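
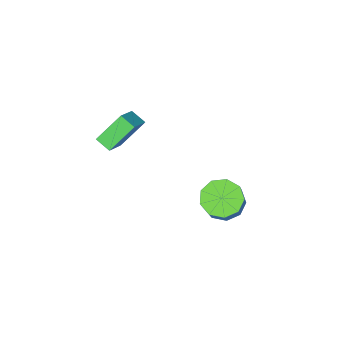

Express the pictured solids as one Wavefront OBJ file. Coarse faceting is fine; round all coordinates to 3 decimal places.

v -2.9 -3.839 -2.123
v -4.08 -3.299 -0.777
v -2.95 -3.012 -2.499
v -4.129 -2.472 -1.152
v -1.631 -3.348 -1.208
v -2.81 -2.808 0.139
v -1.68 -2.521 -1.583
v -2.86 -1.981 -0.237
v -4.345 2.389 -4.325
v -3.795 3.046 -4.949
v -2.744 3.788 -3.239
v -3.295 3.131 -2.615
v -4.4 3.372 -4.718
v -3.349 4.114 -3.008
v -4.98 3.238 -4.304
v -3.929 3.98 -2.594
v -5.263 2.707 -3.899
v -4.212 3.449 -2.189
v -5.116 2.027 -3.694
v -4.066 2.769 -1.984
v -4.609 1.516 -3.784
v -3.559 2.259 -2.074
v -3.979 1.414 -4.127
v -2.928 2.156 -2.417
v -3.52 1.768 -4.563
v -2.469 2.51 -2.853
v -3.447 2.412 -4.887
v -2.396 3.155 -3.177
f 2 4 1
f 5 2 1
f 1 4 3
f 3 5 1
f 2 8 4
f 6 2 5
f 6 8 2
f 4 8 3
f 7 5 3
f 3 8 7
f 7 6 5
f 8 6 7
f 10 9 13
f 10 13 11
f 11 13 14
f 11 14 12
f 13 9 15
f 13 15 14
f 14 15 16
f 14 16 12
f 15 9 17
f 15 17 16
f 16 17 18
f 16 18 12
f 17 9 19
f 17 19 18
f 18 19 20
f 18 20 12
f 19 9 21
f 19 21 20
f 20 21 22
f 20 22 12
f 21 9 23
f 21 23 22
f 22 23 24
f 22 24 12
f 23 9 25
f 23 25 24
f 24 25 26
f 24 26 12
f 25 9 27
f 25 27 26
f 26 27 28
f 26 28 12
f 27 9 10
f 27 10 28
f 28 10 11
f 28 11 12



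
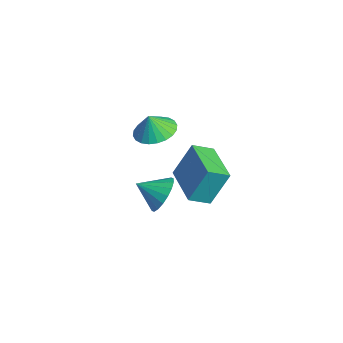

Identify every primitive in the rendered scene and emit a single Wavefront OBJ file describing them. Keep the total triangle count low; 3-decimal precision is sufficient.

v 1.773 -2.45 -4.077
v 2.349 -3.055 -4.571
v 1.247 -3.47 -3.443
v 2.585 -2.96 -4.222
v 2.661 -2.764 -3.845
v 2.56 -2.506 -3.513
v 2.304 -2.237 -3.294
v 1.942 -2.011 -3.229
v 1.547 -1.871 -3.332
v 1.196 -1.846 -3.583
v 0.96 -1.941 -3.932
v 0.885 -2.137 -4.309
v 0.985 -2.395 -4.64
v 1.242 -2.664 -4.86
v 1.603 -2.89 -4.925
v 1.998 -3.03 -4.821
v 2.502 -2.268 -2.052
v 2.57 -1.432 -0.425
v 2.554 -1.301 -2.551
v 2.622 -0.465 -0.925
v 4.618 -2.395 -2.075
v 4.686 -1.559 -0.449
v 4.67 -1.428 -2.575
v 4.738 -0.592 -0.948
v 2.667 -3.103 1.109
v 3.155 -3.891 0.902
v 2.633 -3.377 2.071
v 3.429 -3.654 0.979
v 3.588 -3.333 1.076
v 3.606 -2.977 1.177
v 3.481 -2.641 1.269
v 3.232 -2.374 1.336
v 2.897 -2.219 1.369
v 2.527 -2.198 1.362
v 2.178 -2.315 1.317
v 1.904 -2.552 1.24
v 1.745 -2.873 1.143
v 1.727 -3.229 1.041
v 1.852 -3.566 0.95
v 2.101 -3.832 0.883
v 2.436 -3.988 0.85
v 2.806 -4.008 0.857
f 2 1 4
f 2 4 3
f 4 1 5
f 4 5 3
f 5 1 6
f 5 6 3
f 6 1 7
f 6 7 3
f 7 1 8
f 7 8 3
f 8 1 9
f 8 9 3
f 9 1 10
f 9 10 3
f 10 1 11
f 10 11 3
f 11 1 12
f 11 12 3
f 12 1 13
f 12 13 3
f 13 1 14
f 13 14 3
f 14 1 15
f 14 15 3
f 15 1 16
f 15 16 3
f 16 1 2
f 16 2 3
f 18 20 17
f 21 18 17
f 17 20 19
f 19 21 17
f 18 24 20
f 22 18 21
f 22 24 18
f 20 24 19
f 23 21 19
f 19 24 23
f 23 22 21
f 24 22 23
f 26 25 28
f 26 28 27
f 28 25 29
f 28 29 27
f 29 25 30
f 29 30 27
f 30 25 31
f 30 31 27
f 31 25 32
f 31 32 27
f 32 25 33
f 32 33 27
f 33 25 34
f 33 34 27
f 34 25 35
f 34 35 27
f 35 25 36
f 35 36 27
f 36 25 37
f 36 37 27
f 37 25 38
f 37 38 27
f 38 25 39
f 38 39 27
f 39 25 40
f 39 40 27
f 40 25 41
f 40 41 27
f 41 25 42
f 41 42 27
f 42 25 26
f 42 26 27



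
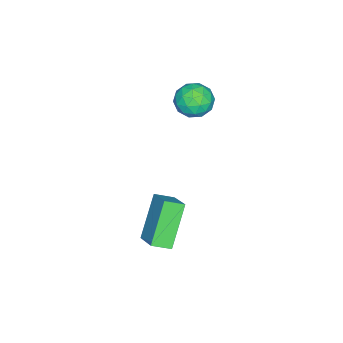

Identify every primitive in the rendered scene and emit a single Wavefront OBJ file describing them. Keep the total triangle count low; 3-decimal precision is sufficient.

v -0.457 3.9 -0.643
v -0.035 3.214 -0.314
v 0.345 4.73 0.059
v 0.766 4.044 0.388
v 0.874 3.956 -2.228
v 1.295 3.27 -1.899
v 1.675 4.786 -1.526
v 2.097 4.1 -1.197
v -4.445 3.353 2.692
v -4.002 3.913 2.189
v -3.258 2.627 2.931
v -2.815 3.187 2.428
v -3.13 3.448 3.198
v -3.864 3.897 3.051
v -3.396 2.643 2.069
v -4.13 3.092 1.922
v -3.354 3.474 1.804
v -3.19 3.971 2.502
v -4.07 2.569 2.618
v -3.906 3.066 3.316
v -4.328 3.697 2.42
v -2.932 2.843 2.7
v -3.117 2.997 3.153
v -2.857 3.326 2.857
v -4.247 3.688 2.926
v -3.986 4.016 2.631
v -3.474 3.743 3.224
v -3.274 2.524 2.489
v -3.013 2.852 2.194
v -4.403 3.214 2.263
v -4.143 3.543 1.967
v -3.786 2.797 1.896
v -3.686 3.767 1.898
v -2.989 3.341 2.038
v -3.33 3.021 1.827
v -3.761 3.285 1.741
v -3.59 4.06 2.308
v -2.892 3.633 2.448
v -3.077 3.787 2.901
v -3.509 4.051 2.815
v -3.209 3.802 2.082
v -4.368 2.907 2.672
v -3.67 2.48 2.812
v -3.751 2.489 2.305
v -4.183 2.753 2.219
v -4.271 3.199 3.082
v -3.574 2.773 3.222
v -3.499 3.255 3.379
v -3.93 3.519 3.293
v -4.051 2.738 3.038
f 2 4 1
f 5 2 1
f 1 4 3
f 3 5 1
f 2 8 4
f 6 2 5
f 6 8 2
f 4 8 3
f 7 5 3
f 3 8 7
f 7 6 5
f 8 6 7
f 9 46 25
f 46 20 49
f 25 49 14
f 46 49 25
f 9 25 21
f 25 14 26
f 21 26 10
f 25 26 21
f 9 21 30
f 21 10 31
f 30 31 16
f 21 31 30
f 9 30 42
f 30 16 45
f 42 45 19
f 30 45 42
f 9 42 46
f 42 19 50
f 46 50 20
f 42 50 46
f 10 26 37
f 26 14 40
f 37 40 18
f 26 40 37
f 14 49 27
f 49 20 48
f 27 48 13
f 49 48 27
f 20 50 47
f 50 19 43
f 47 43 11
f 50 43 47
f 19 45 44
f 45 16 32
f 44 32 15
f 45 32 44
f 16 31 36
f 31 10 33
f 36 33 17
f 31 33 36
f 12 38 24
f 38 18 39
f 24 39 13
f 38 39 24
f 12 24 22
f 24 13 23
f 22 23 11
f 24 23 22
f 12 22 29
f 22 11 28
f 29 28 15
f 22 28 29
f 12 29 34
f 29 15 35
f 34 35 17
f 29 35 34
f 12 34 38
f 34 17 41
f 38 41 18
f 34 41 38
f 13 39 27
f 39 18 40
f 27 40 14
f 39 40 27
f 11 23 47
f 23 13 48
f 47 48 20
f 23 48 47
f 15 28 44
f 28 11 43
f 44 43 19
f 28 43 44
f 17 35 36
f 35 15 32
f 36 32 16
f 35 32 36
f 18 41 37
f 41 17 33
f 37 33 10
f 41 33 37



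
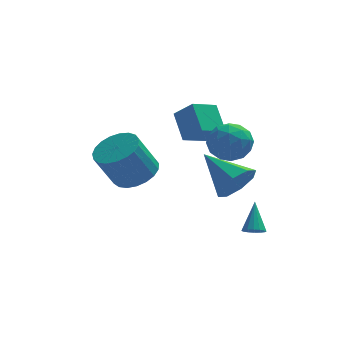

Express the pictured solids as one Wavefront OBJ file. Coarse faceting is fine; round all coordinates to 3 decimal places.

v 2.693 -0.107 -2.56
v 3.021 0.171 -2.852
v 2.867 0.907 -1.4
v 2.778 0.273 -2.905
v 2.512 0.273 -2.865
v 2.294 0.171 -2.743
v 2.184 -0.005 -2.572
v 2.21 -0.209 -2.398
v 2.365 -0.385 -2.267
v 2.609 -0.487 -2.215
v 2.875 -0.487 -2.254
v 3.093 -0.385 -2.376
v 3.203 -0.209 -2.547
v 3.177 -0.005 -2.721
v 0.029 2.863 1.421
v -0.239 4.025 2.411
v 1.132 3.544 0.919
v 0.864 4.706 1.91
v 0.776 2.294 2.29
v 0.508 3.456 3.281
v 1.879 2.975 1.789
v 1.611 4.137 2.779
v 2.112 0.972 -0.274
v 2.945 1.266 0.313
v 0.888 2.508 0.694
v 2.9 1.672 -0.388
v 2.394 1.668 -1.022
v 1.723 1.257 -1.218
v 1.28 0.679 -0.861
v 1.324 0.272 -0.16
v 1.83 0.276 0.474
v 2.501 0.687 0.67
v 1.432 1.525 1.793
v 2.267 0.957 1.536
v 1.253 0.623 3.204
v 2.088 0.055 2.947
v 2.2 1.055 3.216
v 2.311 1.612 2.344
v 1.209 -0.032 2.396
v 1.32 0.525 1.524
v 2.129 -0.005 1.909
v 2.741 0.667 2.416
v 0.779 0.913 2.324
v 1.391 1.585 2.831
v 1.865 1.32 1.541
v 1.655 0.26 3.199
v 1.721 0.847 3.358
v 2.211 0.514 3.207
v 1.891 1.705 2.016
v 2.382 1.372 1.865
v 2.343 1.429 2.852
v 1.138 0.208 2.875
v 1.629 -0.125 2.724
v 1.309 1.066 1.533
v 1.799 0.733 1.382
v 1.177 0.151 1.888
v 2.275 0.421 1.609
v 2.169 -0.109 2.438
v 1.653 -0.16 2.114
v 1.718 0.167 1.601
v 2.635 0.816 1.907
v 2.529 0.286 2.736
v 2.595 0.873 2.895
v 2.661 1.201 2.382
v 2.554 0.251 2.126
v 0.991 1.294 2.004
v 0.885 0.764 2.833
v 0.859 0.379 2.358
v 0.925 0.707 1.845
v 1.351 1.689 2.302
v 1.245 1.159 3.131
v 1.802 1.413 3.139
v 1.867 1.74 2.626
v 0.966 1.329 2.614
v -2.067 1.84 0.166
v -1.153 1.386 0.549
v -1.999 1.106 2.237
v -2.913 1.56 1.854
v -1.091 1.823 0.652
v -1.938 1.543 2.341
v -1.198 2.263 0.671
v -2.045 1.983 2.36
v -1.456 2.63 0.603
v -2.303 2.35 2.292
v -1.819 2.86 0.459
v -2.666 2.58 2.148
v -2.225 2.914 0.265
v -3.072 2.634 1.953
v -2.603 2.782 0.053
v -3.45 2.502 1.742
v -2.889 2.488 -0.139
v -3.736 2.207 1.55
v -3.032 2.081 -0.279
v -3.879 1.8 1.41
v -3.009 1.633 -0.341
v -3.856 1.352 1.347
v -2.822 1.22 -0.316
v -3.669 0.94 1.372
v -2.505 0.915 -0.208
v -3.352 0.635 1.481
v -2.112 0.77 -0.035
v -2.959 0.489 1.654
v -1.711 0.81 0.173
v -2.558 0.529 1.861
v -1.372 1.028 0.379
v -2.219 0.747 2.068
f 2 1 4
f 2 4 3
f 4 1 5
f 4 5 3
f 5 1 6
f 5 6 3
f 6 1 7
f 6 7 3
f 7 1 8
f 7 8 3
f 8 1 9
f 8 9 3
f 9 1 10
f 9 10 3
f 10 1 11
f 10 11 3
f 11 1 12
f 11 12 3
f 12 1 13
f 12 13 3
f 13 1 14
f 13 14 3
f 14 1 2
f 14 2 3
f 16 18 15
f 19 16 15
f 15 18 17
f 17 19 15
f 16 22 18
f 20 16 19
f 20 22 16
f 18 22 17
f 21 19 17
f 17 22 21
f 21 20 19
f 22 20 21
f 24 23 26
f 24 26 25
f 26 23 27
f 26 27 25
f 27 23 28
f 27 28 25
f 28 23 29
f 28 29 25
f 29 23 30
f 29 30 25
f 30 23 31
f 30 31 25
f 31 23 32
f 31 32 25
f 32 23 24
f 32 24 25
f 33 70 49
f 70 44 73
f 49 73 38
f 70 73 49
f 33 49 45
f 49 38 50
f 45 50 34
f 49 50 45
f 33 45 54
f 45 34 55
f 54 55 40
f 45 55 54
f 33 54 66
f 54 40 69
f 66 69 43
f 54 69 66
f 33 66 70
f 66 43 74
f 70 74 44
f 66 74 70
f 34 50 61
f 50 38 64
f 61 64 42
f 50 64 61
f 38 73 51
f 73 44 72
f 51 72 37
f 73 72 51
f 44 74 71
f 74 43 67
f 71 67 35
f 74 67 71
f 43 69 68
f 69 40 56
f 68 56 39
f 69 56 68
f 40 55 60
f 55 34 57
f 60 57 41
f 55 57 60
f 36 62 48
f 62 42 63
f 48 63 37
f 62 63 48
f 36 48 46
f 48 37 47
f 46 47 35
f 48 47 46
f 36 46 53
f 46 35 52
f 53 52 39
f 46 52 53
f 36 53 58
f 53 39 59
f 58 59 41
f 53 59 58
f 36 58 62
f 58 41 65
f 62 65 42
f 58 65 62
f 37 63 51
f 63 42 64
f 51 64 38
f 63 64 51
f 35 47 71
f 47 37 72
f 71 72 44
f 47 72 71
f 39 52 68
f 52 35 67
f 68 67 43
f 52 67 68
f 41 59 60
f 59 39 56
f 60 56 40
f 59 56 60
f 42 65 61
f 65 41 57
f 61 57 34
f 65 57 61
f 76 75 79
f 76 79 77
f 77 79 80
f 77 80 78
f 79 75 81
f 79 81 80
f 80 81 82
f 80 82 78
f 81 75 83
f 81 83 82
f 82 83 84
f 82 84 78
f 83 75 85
f 83 85 84
f 84 85 86
f 84 86 78
f 85 75 87
f 85 87 86
f 86 87 88
f 86 88 78
f 87 75 89
f 87 89 88
f 88 89 90
f 88 90 78
f 89 75 91
f 89 91 90
f 90 91 92
f 90 92 78
f 91 75 93
f 91 93 92
f 92 93 94
f 92 94 78
f 93 75 95
f 93 95 94
f 94 95 96
f 94 96 78
f 95 75 97
f 95 97 96
f 96 97 98
f 96 98 78
f 97 75 99
f 97 99 98
f 98 99 100
f 98 100 78
f 99 75 101
f 99 101 100
f 100 101 102
f 100 102 78
f 101 75 103
f 101 103 102
f 102 103 104
f 102 104 78
f 103 75 105
f 103 105 104
f 104 105 106
f 104 106 78
f 105 75 76
f 105 76 106
f 106 76 77
f 106 77 78



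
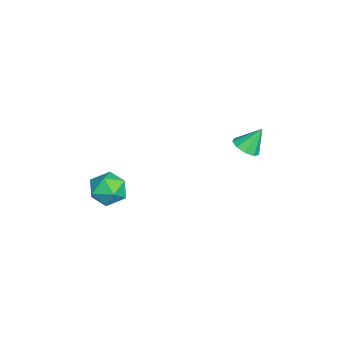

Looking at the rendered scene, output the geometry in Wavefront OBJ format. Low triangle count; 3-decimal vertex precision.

v -3.826 3.29 1.984
v -3.344 2.908 2.339
v -4.074 3.99 3.076
v -3.133 3.296 2.138
v -3.246 3.682 1.865
v -3.631 3.884 1.648
v -4.107 3.808 1.588
v -4.452 3.49 1.714
v -4.504 3.078 1.967
v -4.239 2.765 2.227
v -3.781 2.698 2.374
v -1.963 -1.946 0.582
v -1.338 -1.822 1.31
v -1.242 -3.278 0.19
v -0.617 -3.154 0.918
v -1.544 -3.36 1.106
v -1.989 -2.536 1.348
v -0.591 -2.564 0.152
v -1.036 -1.74 0.394
v -0.49 -2.204 1.044
v -1.079 -2.696 1.634
v -1.501 -2.404 -0.134
v -2.09 -2.896 0.456
f 2 1 4
f 2 4 3
f 4 1 5
f 4 5 3
f 5 1 6
f 5 6 3
f 6 1 7
f 6 7 3
f 7 1 8
f 7 8 3
f 8 1 9
f 8 9 3
f 9 1 10
f 9 10 3
f 10 1 11
f 10 11 3
f 11 1 2
f 11 2 3
f 12 23 17
f 12 17 13
f 12 13 19
f 12 19 22
f 12 22 23
f 13 17 21
f 17 23 16
f 23 22 14
f 22 19 18
f 19 13 20
f 15 21 16
f 15 16 14
f 15 14 18
f 15 18 20
f 15 20 21
f 16 21 17
f 14 16 23
f 18 14 22
f 20 18 19
f 21 20 13



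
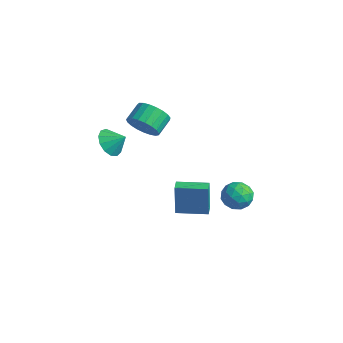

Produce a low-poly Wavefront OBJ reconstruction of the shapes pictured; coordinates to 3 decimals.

v 3.097 4.664 -3.589
v 3.856 4.379 -2.953
v 2.124 3.461 -2.967
v 2.883 3.176 -2.331
v 2.404 4.077 -2.19
v 3.005 4.821 -2.575
v 2.975 3.019 -3.345
v 3.576 3.763 -3.73
v 3.78 3.362 -2.803
v 3.428 4.017 -2.089
v 2.552 3.823 -3.831
v 2.2 4.478 -3.117
v 3.562 4.627 -3.326
v 2.418 3.213 -2.594
v 2.137 3.743 -2.512
v 2.583 3.575 -2.138
v 3.062 4.887 -3.103
v 3.508 4.719 -2.729
v 2.655 4.542 -2.281
v 2.472 3.121 -3.191
v 2.918 2.953 -2.817
v 3.397 4.265 -3.782
v 3.843 4.097 -3.408
v 3.325 3.298 -3.639
v 3.964 3.862 -2.863
v 3.392 3.155 -2.498
v 3.446 3.063 -3.094
v 3.799 3.5 -3.32
v 3.756 4.247 -2.444
v 3.185 3.539 -2.078
v 2.903 4.069 -1.995
v 3.256 4.506 -2.221
v 3.712 3.649 -2.355
v 2.795 4.301 -3.842
v 2.224 3.593 -3.476
v 2.724 3.334 -3.699
v 3.077 3.771 -3.925
v 2.588 4.685 -3.422
v 2.016 3.978 -3.057
v 2.181 4.34 -2.6
v 2.534 4.777 -2.826
v 2.268 4.191 -3.565
v 0.388 1.399 -4.976
v 0.25 1.455 -2.841
v -0.203 1.95 -5.028
v -0.342 2.006 -2.893
v 1.722 2.834 -4.927
v 1.583 2.89 -2.792
v 1.13 3.385 -4.979
v 0.992 3.441 -2.844
v -0.384 -0.326 2.982
v 0.241 -0.604 3.817
v -0.13 0.467 4.453
v -0.756 0.746 3.618
v 0.523 -0.359 3.568
v 0.151 0.713 4.204
v 0.647 -0.107 3.217
v 0.276 0.964 3.853
v 0.593 0.106 2.826
v 0.222 1.178 3.461
v 0.37 0.245 2.461
v -0.001 1.316 3.097
v 0.017 0.285 2.187
v -0.355 1.357 2.823
v -0.406 0.22 2.05
v -0.777 1.291 2.686
v -0.825 0.06 2.075
v -1.196 1.131 2.71
v -1.168 -0.166 2.256
v -1.539 0.905 2.892
v -1.375 -0.42 2.563
v -1.746 0.651 3.198
v -1.411 -0.658 2.942
v -1.783 0.413 3.578
v -1.27 -0.838 3.328
v -1.641 0.233 3.964
v -0.975 -0.93 3.655
v -1.347 0.142 4.29
v -0.578 -0.917 3.865
v -0.95 0.155 4.501
v -0.148 -0.802 3.922
v -0.52 0.27 4.558
v -1.141 -2.068 1.954
v -0.378 -2.559 1.509
v -0.379 -1.512 2.646
v -0.457 -2.08 1.211
v -0.752 -1.598 1.149
v -1.171 -1.265 1.342
v -1.58 -1.187 1.73
v -1.85 -1.388 2.188
v -1.895 -1.806 2.573
v -1.7 -2.306 2.76
v -1.328 -2.731 2.692
v -0.896 -2.946 2.389
v -0.542 -2.881 1.948
f 1 38 17
f 38 12 41
f 17 41 6
f 38 41 17
f 1 17 13
f 17 6 18
f 13 18 2
f 17 18 13
f 1 13 22
f 13 2 23
f 22 23 8
f 13 23 22
f 1 22 34
f 22 8 37
f 34 37 11
f 22 37 34
f 1 34 38
f 34 11 42
f 38 42 12
f 34 42 38
f 2 18 29
f 18 6 32
f 29 32 10
f 18 32 29
f 6 41 19
f 41 12 40
f 19 40 5
f 41 40 19
f 12 42 39
f 42 11 35
f 39 35 3
f 42 35 39
f 11 37 36
f 37 8 24
f 36 24 7
f 37 24 36
f 8 23 28
f 23 2 25
f 28 25 9
f 23 25 28
f 4 30 16
f 30 10 31
f 16 31 5
f 30 31 16
f 4 16 14
f 16 5 15
f 14 15 3
f 16 15 14
f 4 14 21
f 14 3 20
f 21 20 7
f 14 20 21
f 4 21 26
f 21 7 27
f 26 27 9
f 21 27 26
f 4 26 30
f 26 9 33
f 30 33 10
f 26 33 30
f 5 31 19
f 31 10 32
f 19 32 6
f 31 32 19
f 3 15 39
f 15 5 40
f 39 40 12
f 15 40 39
f 7 20 36
f 20 3 35
f 36 35 11
f 20 35 36
f 9 27 28
f 27 7 24
f 28 24 8
f 27 24 28
f 10 33 29
f 33 9 25
f 29 25 2
f 33 25 29
f 44 46 43
f 47 44 43
f 43 46 45
f 45 47 43
f 44 50 46
f 48 44 47
f 48 50 44
f 46 50 45
f 49 47 45
f 45 50 49
f 49 48 47
f 50 48 49
f 52 51 55
f 52 55 53
f 53 55 56
f 53 56 54
f 55 51 57
f 55 57 56
f 56 57 58
f 56 58 54
f 57 51 59
f 57 59 58
f 58 59 60
f 58 60 54
f 59 51 61
f 59 61 60
f 60 61 62
f 60 62 54
f 61 51 63
f 61 63 62
f 62 63 64
f 62 64 54
f 63 51 65
f 63 65 64
f 64 65 66
f 64 66 54
f 65 51 67
f 65 67 66
f 66 67 68
f 66 68 54
f 67 51 69
f 67 69 68
f 68 69 70
f 68 70 54
f 69 51 71
f 69 71 70
f 70 71 72
f 70 72 54
f 71 51 73
f 71 73 72
f 72 73 74
f 72 74 54
f 73 51 75
f 73 75 74
f 74 75 76
f 74 76 54
f 75 51 77
f 75 77 76
f 76 77 78
f 76 78 54
f 77 51 79
f 77 79 78
f 78 79 80
f 78 80 54
f 79 51 81
f 79 81 80
f 80 81 82
f 80 82 54
f 81 51 52
f 81 52 82
f 82 52 53
f 82 53 54
f 84 83 86
f 84 86 85
f 86 83 87
f 86 87 85
f 87 83 88
f 87 88 85
f 88 83 89
f 88 89 85
f 89 83 90
f 89 90 85
f 90 83 91
f 90 91 85
f 91 83 92
f 91 92 85
f 92 83 93
f 92 93 85
f 93 83 94
f 93 94 85
f 94 83 95
f 94 95 85
f 95 83 84
f 95 84 85



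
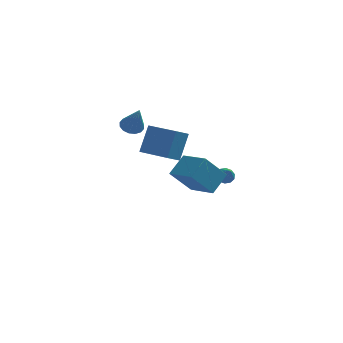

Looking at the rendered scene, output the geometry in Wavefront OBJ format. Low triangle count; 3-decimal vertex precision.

v -0.296 -3.766 1.412
v 0.364 -2.855 2.177
v 0.757 -3.404 0.074
v 1.417 -2.493 0.839
v 0.803 -5.007 1.941
v 1.463 -4.096 2.706
v 1.856 -4.645 0.603
v 2.516 -3.734 1.368
v -0.574 0.651 -0.058
v -0.141 1.519 1.435
v -2.082 2.074 -0.448
v -1.649 2.942 1.045
v 0.049 1.178 -0.545
v 0.482 2.046 0.948
v -1.459 2.601 -0.935
v -1.026 3.469 0.558
v -2.421 1.391 1.892
v -1.795 1.345 1.689
v -1.979 0.709 3.408
v -1.819 1.654 1.834
v -2.004 1.891 1.995
v -2.301 1.995 2.128
v -2.63 1.937 2.198
v -2.904 1.732 2.186
v -3.048 1.436 2.095
v -3.024 1.128 1.95
v -2.839 0.89 1.789
v -2.542 0.786 1.656
v -2.212 0.845 1.586
v -1.939 1.049 1.598
v 2.404 3.099 -2.81
v 2.904 3.274 -2.787
v 2.676 2.201 -1.91
v 2.728 3.441 -2.567
v 2.428 3.477 -2.439
v 2.119 3.37 -2.453
v 1.919 3.158 -2.604
v 1.904 2.925 -2.832
v 2.079 2.757 -3.053
v 2.379 2.721 -3.18
v 2.688 2.829 -3.166
v 2.888 3.04 -3.016
f 2 4 1
f 5 2 1
f 1 4 3
f 3 5 1
f 2 8 4
f 6 2 5
f 6 8 2
f 4 8 3
f 7 5 3
f 3 8 7
f 7 6 5
f 8 6 7
f 10 12 9
f 13 10 9
f 9 12 11
f 11 13 9
f 10 16 12
f 14 10 13
f 14 16 10
f 12 16 11
f 15 13 11
f 11 16 15
f 15 14 13
f 16 14 15
f 18 17 20
f 18 20 19
f 20 17 21
f 20 21 19
f 21 17 22
f 21 22 19
f 22 17 23
f 22 23 19
f 23 17 24
f 23 24 19
f 24 17 25
f 24 25 19
f 25 17 26
f 25 26 19
f 26 17 27
f 26 27 19
f 27 17 28
f 27 28 19
f 28 17 29
f 28 29 19
f 29 17 30
f 29 30 19
f 30 17 18
f 30 18 19
f 32 31 34
f 32 34 33
f 34 31 35
f 34 35 33
f 35 31 36
f 35 36 33
f 36 31 37
f 36 37 33
f 37 31 38
f 37 38 33
f 38 31 39
f 38 39 33
f 39 31 40
f 39 40 33
f 40 31 41
f 40 41 33
f 41 31 42
f 41 42 33
f 42 31 32
f 42 32 33



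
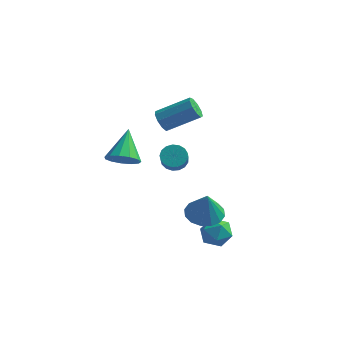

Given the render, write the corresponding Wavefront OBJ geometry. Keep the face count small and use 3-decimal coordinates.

v -1.739 1.429 2.321
v -1.385 1.462 1.718
v 0.253 2.125 2.716
v -0.101 2.091 3.319
v -1.605 1.879 1.802
v 0.033 2.542 2.8
v -1.888 2.085 2.129
v -0.249 2.748 3.127
v -2.101 1.984 2.545
v -0.463 2.647 3.544
v -2.145 1.623 2.857
v -0.506 2.286 3.856
v -1.999 1.171 2.918
v -0.36 1.834 3.916
v -1.731 0.84 2.699
v -0.093 1.502 3.698
v -1.468 0.784 2.303
v 0.171 1.446 3.302
v -1.331 1.029 1.916
v 0.307 1.692 2.914
v 1.777 -1.895 -1.603
v 2.784 -1.717 -1.729
v 2.043 -2.265 0.003
v 2.577 -1.247 -1.587
v 2.156 -0.95 -1.449
v 1.634 -0.907 -1.352
v 1.15 -1.128 -1.323
v 0.834 -1.555 -1.369
v 0.771 -2.073 -1.478
v 0.977 -2.544 -1.62
v 1.398 -2.84 -1.758
v 1.921 -2.884 -1.854
v 2.405 -2.662 -1.883
v 2.721 -2.235 -1.837
v -1.766 3.451 -1.977
v -1.34 3.966 -1.636
v -1.108 3.224 -0.803
v -1.534 2.709 -1.143
v -1.667 4.02 -1.498
v -1.435 3.277 -0.664
v -2.017 3.943 -1.469
v -1.784 3.2 -0.635
v -2.309 3.753 -1.556
v -2.076 3.011 -0.723
v -2.476 3.495 -1.74
v -2.244 2.752 -0.907
v -2.482 3.226 -1.978
v -2.249 2.484 -1.145
v -2.323 3.009 -2.216
v -2.09 2.266 -1.382
v -2.036 2.893 -2.399
v -1.804 2.151 -1.565
v -1.688 2.905 -2.485
v -1.456 2.163 -1.652
v -1.358 3.042 -2.455
v -1.126 2.3 -1.622
v -1.121 3.273 -2.315
v -0.889 2.531 -1.482
v -1.032 3.545 -2.098
v -0.8 2.802 -1.265
v -1.111 3.795 -1.853
v -0.879 3.052 -1.02
v 1.704 0.09 -3.95
v 2.478 -0.11 -3.443
v 1.562 -1.39 -4.317
v 2.336 -1.59 -3.81
v 1.541 -1.319 -3.374
v 1.629 -0.405 -3.147
v 2.411 -1.095 -4.613
v 2.499 -0.181 -4.386
v 2.915 -0.843 -3.853
v 2.377 -0.981 -3.087
v 1.663 -0.519 -4.673
v 1.125 -0.657 -3.907
v -3.229 -0.275 0.098
v -2.342 -0.417 0.438
v -3.491 1.255 1.422
v -2.295 -0.06 0.035
v -2.545 0.229 -0.349
v -3.011 0.358 -0.59
v -3.547 0.286 -0.613
v -3.982 0.036 -0.41
v -4.177 -0.313 -0.046
v -4.072 -0.65 0.364
v -3.699 -0.867 0.69
v -3.176 -0.897 0.827
v -2.671 -0.729 0.734
f 2 1 5
f 2 5 3
f 3 5 6
f 3 6 4
f 5 1 7
f 5 7 6
f 6 7 8
f 6 8 4
f 7 1 9
f 7 9 8
f 8 9 10
f 8 10 4
f 9 1 11
f 9 11 10
f 10 11 12
f 10 12 4
f 11 1 13
f 11 13 12
f 12 13 14
f 12 14 4
f 13 1 15
f 13 15 14
f 14 15 16
f 14 16 4
f 15 1 17
f 15 17 16
f 16 17 18
f 16 18 4
f 17 1 19
f 17 19 18
f 18 19 20
f 18 20 4
f 19 1 2
f 19 2 20
f 20 2 3
f 20 3 4
f 22 21 24
f 22 24 23
f 24 21 25
f 24 25 23
f 25 21 26
f 25 26 23
f 26 21 27
f 26 27 23
f 27 21 28
f 27 28 23
f 28 21 29
f 28 29 23
f 29 21 30
f 29 30 23
f 30 21 31
f 30 31 23
f 31 21 32
f 31 32 23
f 32 21 33
f 32 33 23
f 33 21 34
f 33 34 23
f 34 21 22
f 34 22 23
f 36 35 39
f 36 39 37
f 37 39 40
f 37 40 38
f 39 35 41
f 39 41 40
f 40 41 42
f 40 42 38
f 41 35 43
f 41 43 42
f 42 43 44
f 42 44 38
f 43 35 45
f 43 45 44
f 44 45 46
f 44 46 38
f 45 35 47
f 45 47 46
f 46 47 48
f 46 48 38
f 47 35 49
f 47 49 48
f 48 49 50
f 48 50 38
f 49 35 51
f 49 51 50
f 50 51 52
f 50 52 38
f 51 35 53
f 51 53 52
f 52 53 54
f 52 54 38
f 53 35 55
f 53 55 54
f 54 55 56
f 54 56 38
f 55 35 57
f 55 57 56
f 56 57 58
f 56 58 38
f 57 35 59
f 57 59 58
f 58 59 60
f 58 60 38
f 59 35 61
f 59 61 60
f 60 61 62
f 60 62 38
f 61 35 36
f 61 36 62
f 62 36 37
f 62 37 38
f 63 74 68
f 63 68 64
f 63 64 70
f 63 70 73
f 63 73 74
f 64 68 72
f 68 74 67
f 74 73 65
f 73 70 69
f 70 64 71
f 66 72 67
f 66 67 65
f 66 65 69
f 66 69 71
f 66 71 72
f 67 72 68
f 65 67 74
f 69 65 73
f 71 69 70
f 72 71 64
f 76 75 78
f 76 78 77
f 78 75 79
f 78 79 77
f 79 75 80
f 79 80 77
f 80 75 81
f 80 81 77
f 81 75 82
f 81 82 77
f 82 75 83
f 82 83 77
f 83 75 84
f 83 84 77
f 84 75 85
f 84 85 77
f 85 75 86
f 85 86 77
f 86 75 87
f 86 87 77
f 87 75 76
f 87 76 77



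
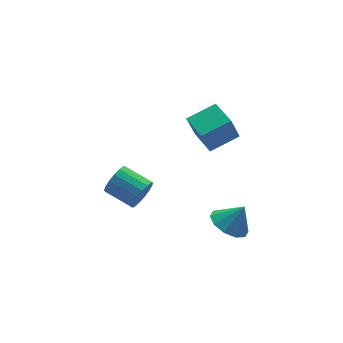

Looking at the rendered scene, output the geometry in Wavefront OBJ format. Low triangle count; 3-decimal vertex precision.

v 1.39 -0.421 2.813
v 0.939 -0.375 4.137
v 1.492 1.205 2.791
v 1.041 1.251 4.116
v 2.939 -0.511 3.344
v 2.488 -0.465 4.669
v 3.041 1.115 3.323
v 2.59 1.161 4.647
v -0.506 2.864 -2.557
v 0.002 2.9 -1.827
v -0.805 4.312 -1.334
v -1.314 4.276 -2.063
v 0.221 3.125 -2.115
v -0.587 4.537 -1.621
v 0.273 3.291 -2.504
v -0.535 4.703 -2.01
v 0.146 3.359 -2.905
v -0.661 4.771 -2.411
v -0.13 3.313 -3.226
v -0.937 4.726 -2.733
v -0.492 3.165 -3.394
v -1.299 4.577 -2.901
v -0.857 2.948 -3.37
v -1.665 4.36 -2.877
v -1.143 2.711 -3.16
v -1.95 4.123 -2.666
v -1.282 2.51 -2.812
v -2.089 3.922 -2.318
v -1.244 2.389 -2.405
v -2.051 3.801 -1.911
v -1.036 2.378 -2.033
v -1.844 3.79 -1.539
v -0.708 2.477 -1.781
v -1.515 3.89 -1.287
v -0.333 2.666 -1.707
v -1.14 4.078 -1.213
v 2.019 -1.263 -2.494
v 2.793 -1.785 -3.039
v 2.741 -1.457 -1.286
v 2.949 -1.136 -3.029
v 2.75 -0.536 -2.814
v 2.272 -0.214 -2.477
v 1.698 -0.293 -2.147
v 1.246 -0.742 -1.949
v 1.09 -1.391 -1.959
v 1.288 -1.991 -2.174
v 1.766 -2.313 -2.511
v 2.341 -2.234 -2.841
f 2 4 1
f 5 2 1
f 1 4 3
f 3 5 1
f 2 8 4
f 6 2 5
f 6 8 2
f 4 8 3
f 7 5 3
f 3 8 7
f 7 6 5
f 8 6 7
f 10 9 13
f 10 13 11
f 11 13 14
f 11 14 12
f 13 9 15
f 13 15 14
f 14 15 16
f 14 16 12
f 15 9 17
f 15 17 16
f 16 17 18
f 16 18 12
f 17 9 19
f 17 19 18
f 18 19 20
f 18 20 12
f 19 9 21
f 19 21 20
f 20 21 22
f 20 22 12
f 21 9 23
f 21 23 22
f 22 23 24
f 22 24 12
f 23 9 25
f 23 25 24
f 24 25 26
f 24 26 12
f 25 9 27
f 25 27 26
f 26 27 28
f 26 28 12
f 27 9 29
f 27 29 28
f 28 29 30
f 28 30 12
f 29 9 31
f 29 31 30
f 30 31 32
f 30 32 12
f 31 9 33
f 31 33 32
f 32 33 34
f 32 34 12
f 33 9 35
f 33 35 34
f 34 35 36
f 34 36 12
f 35 9 10
f 35 10 36
f 36 10 11
f 36 11 12
f 38 37 40
f 38 40 39
f 40 37 41
f 40 41 39
f 41 37 42
f 41 42 39
f 42 37 43
f 42 43 39
f 43 37 44
f 43 44 39
f 44 37 45
f 44 45 39
f 45 37 46
f 45 46 39
f 46 37 47
f 46 47 39
f 47 37 48
f 47 48 39
f 48 37 38
f 48 38 39



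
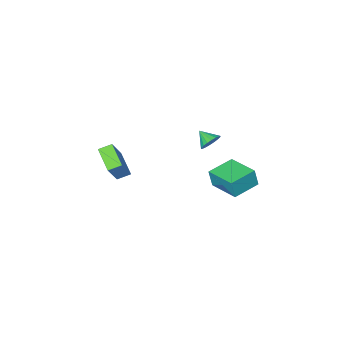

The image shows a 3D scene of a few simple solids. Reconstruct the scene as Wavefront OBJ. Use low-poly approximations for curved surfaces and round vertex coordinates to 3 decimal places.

v 3.894 1.495 2.622
v 3.672 0.061 3.363
v 3.155 1.773 2.937
v 2.933 0.338 3.678
v 4.867 2.202 4.282
v 4.645 0.767 5.023
v 4.128 2.479 4.597
v 3.906 1.045 5.338
v -4.415 0.963 -0.707
v -4.226 0.826 0.491
v -4.623 3.025 -0.439
v -4.434 2.888 0.759
v -2.666 1.172 -0.959
v -2.477 1.035 0.239
v -2.874 3.234 -0.691
v -2.685 3.097 0.507
v -2.582 1.078 2.834
v -1.88 1.176 2.705
v -2.358 0.202 3.386
v -1.925 1.337 2.979
v -2.1 1.446 3.224
v -2.371 1.483 3.391
v -2.683 1.439 3.449
v -2.975 1.325 3.384
v -3.19 1.161 3.211
v -3.283 0.981 2.963
v -3.238 0.82 2.689
v -3.063 0.711 2.444
v -2.792 0.674 2.277
v -2.48 0.717 2.219
v -2.188 0.832 2.284
v -1.974 0.996 2.457
f 2 4 1
f 5 2 1
f 1 4 3
f 3 5 1
f 2 8 4
f 6 2 5
f 6 8 2
f 4 8 3
f 7 5 3
f 3 8 7
f 7 6 5
f 8 6 7
f 10 12 9
f 13 10 9
f 9 12 11
f 11 13 9
f 10 16 12
f 14 10 13
f 14 16 10
f 12 16 11
f 15 13 11
f 11 16 15
f 15 14 13
f 16 14 15
f 18 17 20
f 18 20 19
f 20 17 21
f 20 21 19
f 21 17 22
f 21 22 19
f 22 17 23
f 22 23 19
f 23 17 24
f 23 24 19
f 24 17 25
f 24 25 19
f 25 17 26
f 25 26 19
f 26 17 27
f 26 27 19
f 27 17 28
f 27 28 19
f 28 17 29
f 28 29 19
f 29 17 30
f 29 30 19
f 30 17 31
f 30 31 19
f 31 17 32
f 31 32 19
f 32 17 18
f 32 18 19



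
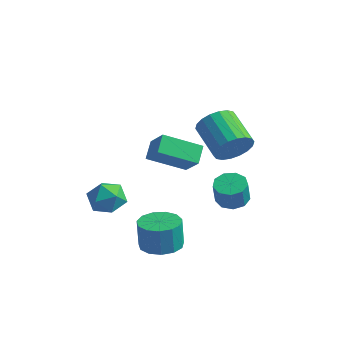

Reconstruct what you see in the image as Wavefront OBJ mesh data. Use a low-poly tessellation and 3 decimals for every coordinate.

v 2.137 -3.149 -3.963
v 3.102 -3.469 -3.885
v 2.989 -3.451 -2.4
v 2.023 -3.131 -2.477
v 3.122 -2.895 -3.891
v 3.009 -2.876 -2.405
v 2.829 -2.401 -3.92
v 2.716 -2.383 -2.434
v 2.316 -2.145 -3.962
v 2.203 -2.127 -2.476
v 1.746 -2.208 -4.004
v 1.633 -2.189 -2.519
v 1.3 -2.569 -4.034
v 1.187 -2.551 -2.548
v 1.12 -3.115 -4.041
v 1.007 -3.097 -2.555
v 1.262 -3.672 -4.023
v 1.149 -3.653 -2.537
v 1.682 -4.062 -3.986
v 1.569 -4.044 -2.5
v 2.247 -4.163 -3.942
v 2.134 -4.145 -2.456
v 2.776 -3.942 -3.904
v 2.663 -3.923 -2.419
v -2.007 -2.292 -2.035
v -1.032 -2.129 -1.832
v -1.588 -3.431 -3.128
v -0.613 -3.268 -2.925
v -1.207 -3.702 -2.234
v -1.466 -2.998 -1.558
v -1.154 -2.562 -3.402
v -1.413 -1.858 -2.726
v -0.505 -2.296 -2.676
v -0.537 -3 -1.954
v -2.083 -2.56 -3.006
v -2.115 -3.264 -2.284
v 1.94 -3.122 2.028
v 1.61 -2.349 2.641
v 0.96 -2.747 1.028
v 0.63 -1.974 1.64
v 3.25 -1.906 1.2
v 2.92 -1.133 1.812
v 2.27 -1.531 0.199
v 1.94 -0.758 0.812
v 2.714 1.41 -3.053
v 3.441 1.786 -3.015
v 3.574 1.406 -1.789
v 2.846 1.03 -1.827
v 3.034 2.14 -2.861
v 3.167 1.76 -1.636
v 2.477 2.152 -2.797
v 2.61 1.772 -1.571
v 2.031 1.817 -2.853
v 2.163 1.437 -1.627
v 1.904 1.292 -3.002
v 2.037 0.912 -1.776
v 2.156 0.821 -3.175
v 2.289 0.442 -1.949
v 2.669 0.626 -3.291
v 2.802 0.247 -2.065
v 3.203 0.798 -3.295
v 3.336 0.418 -2.07
v 3.508 1.256 -3.187
v 3.641 0.876 -1.961
v 4.15 -0.524 1.812
v 4.651 -0.355 2.649
v 3.072 0.393 3.444
v 2.57 0.224 2.608
v 4.712 0.017 2.421
v 3.133 0.765 3.216
v 4.662 0.282 2.073
v 3.083 1.03 2.868
v 4.511 0.387 1.673
v 2.932 1.135 2.468
v 4.288 0.312 1.3
v 2.708 1.06 2.095
v 4.037 0.071 1.029
v 2.458 0.819 1.825
v 3.809 -0.288 0.913
v 2.23 0.461 1.709
v 3.648 -0.693 0.976
v 2.069 0.055 1.771
v 3.587 -1.065 1.204
v 2.008 -0.317 1.999
v 3.637 -1.33 1.552
v 2.058 -0.582 2.347
v 3.788 -1.435 1.952
v 2.209 -0.687 2.747
v 4.012 -1.36 2.325
v 2.432 -0.612 3.12
v 4.262 -1.119 2.595
v 2.683 -0.371 3.391
v 4.49 -0.761 2.711
v 2.911 -0.012 3.507
f 2 1 5
f 2 5 3
f 3 5 6
f 3 6 4
f 5 1 7
f 5 7 6
f 6 7 8
f 6 8 4
f 7 1 9
f 7 9 8
f 8 9 10
f 8 10 4
f 9 1 11
f 9 11 10
f 10 11 12
f 10 12 4
f 11 1 13
f 11 13 12
f 12 13 14
f 12 14 4
f 13 1 15
f 13 15 14
f 14 15 16
f 14 16 4
f 15 1 17
f 15 17 16
f 16 17 18
f 16 18 4
f 17 1 19
f 17 19 18
f 18 19 20
f 18 20 4
f 19 1 21
f 19 21 20
f 20 21 22
f 20 22 4
f 21 1 23
f 21 23 22
f 22 23 24
f 22 24 4
f 23 1 2
f 23 2 24
f 24 2 3
f 24 3 4
f 25 36 30
f 25 30 26
f 25 26 32
f 25 32 35
f 25 35 36
f 26 30 34
f 30 36 29
f 36 35 27
f 35 32 31
f 32 26 33
f 28 34 29
f 28 29 27
f 28 27 31
f 28 31 33
f 28 33 34
f 29 34 30
f 27 29 36
f 31 27 35
f 33 31 32
f 34 33 26
f 38 40 37
f 41 38 37
f 37 40 39
f 39 41 37
f 38 44 40
f 42 38 41
f 42 44 38
f 40 44 39
f 43 41 39
f 39 44 43
f 43 42 41
f 44 42 43
f 46 45 49
f 46 49 47
f 47 49 50
f 47 50 48
f 49 45 51
f 49 51 50
f 50 51 52
f 50 52 48
f 51 45 53
f 51 53 52
f 52 53 54
f 52 54 48
f 53 45 55
f 53 55 54
f 54 55 56
f 54 56 48
f 55 45 57
f 55 57 56
f 56 57 58
f 56 58 48
f 57 45 59
f 57 59 58
f 58 59 60
f 58 60 48
f 59 45 61
f 59 61 60
f 60 61 62
f 60 62 48
f 61 45 63
f 61 63 62
f 62 63 64
f 62 64 48
f 63 45 46
f 63 46 64
f 64 46 47
f 64 47 48
f 66 65 69
f 66 69 67
f 67 69 70
f 67 70 68
f 69 65 71
f 69 71 70
f 70 71 72
f 70 72 68
f 71 65 73
f 71 73 72
f 72 73 74
f 72 74 68
f 73 65 75
f 73 75 74
f 74 75 76
f 74 76 68
f 75 65 77
f 75 77 76
f 76 77 78
f 76 78 68
f 77 65 79
f 77 79 78
f 78 79 80
f 78 80 68
f 79 65 81
f 79 81 80
f 80 81 82
f 80 82 68
f 81 65 83
f 81 83 82
f 82 83 84
f 82 84 68
f 83 65 85
f 83 85 84
f 84 85 86
f 84 86 68
f 85 65 87
f 85 87 86
f 86 87 88
f 86 88 68
f 87 65 89
f 87 89 88
f 88 89 90
f 88 90 68
f 89 65 91
f 89 91 90
f 90 91 92
f 90 92 68
f 91 65 93
f 91 93 92
f 92 93 94
f 92 94 68
f 93 65 66
f 93 66 94
f 94 66 67
f 94 67 68



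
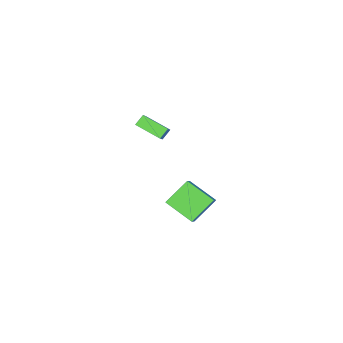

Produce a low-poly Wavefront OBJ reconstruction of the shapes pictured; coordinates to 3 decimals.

v -2.305 -3.758 3.934
v -1.401 -3.292 4.852
v -2.508 -2.117 3.301
v -1.604 -1.652 4.219
v -1.696 -3.888 3.401
v -0.792 -3.423 4.319
v -1.899 -2.248 2.768
v -0.995 -1.782 3.686
v -4.588 -2.114 -3.067
v -3.722 -1.711 -2.231
v -4.616 -0.175 -3.973
v -3.75 0.228 -3.136
v -3.09 -2.688 -4.344
v -2.224 -2.285 -3.507
v -3.118 -0.749 -5.249
v -2.252 -0.346 -4.413
f 2 4 1
f 5 2 1
f 1 4 3
f 3 5 1
f 2 8 4
f 6 2 5
f 6 8 2
f 4 8 3
f 7 5 3
f 3 8 7
f 7 6 5
f 8 6 7
f 10 12 9
f 13 10 9
f 9 12 11
f 11 13 9
f 10 16 12
f 14 10 13
f 14 16 10
f 12 16 11
f 15 13 11
f 11 16 15
f 15 14 13
f 16 14 15



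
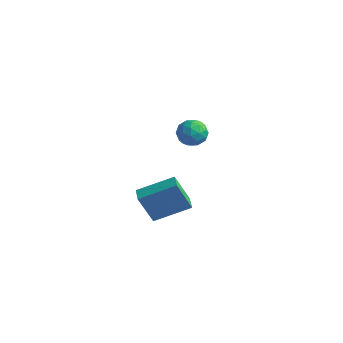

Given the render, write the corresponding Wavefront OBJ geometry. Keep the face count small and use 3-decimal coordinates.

v 1.232 -0.687 3.35
v 1.613 -0.778 2.69
v 0.787 -1.842 3.25
v 1.168 -1.933 2.59
v 1.553 -1.883 3.252
v 1.828 -1.169 3.314
v 0.572 -1.451 2.626
v 0.847 -0.737 2.688
v 1.205 -1.25 2.243
v 1.812 -1.517 2.63
v 0.588 -1.103 3.31
v 1.195 -1.37 3.697
v 1.462 -0.631 3.028
v 0.938 -1.989 2.912
v 1.164 -1.96 3.301
v 1.389 -2.013 2.913
v 1.588 -0.861 3.395
v 1.812 -0.914 3.007
v 1.777 -1.564 3.338
v 0.588 -1.706 2.933
v 0.812 -1.759 2.545
v 1.011 -0.607 3.027
v 1.236 -0.66 2.639
v 0.623 -1.056 2.602
v 1.446 -0.962 2.378
v 1.184 -1.641 2.319
v 0.834 -1.357 2.34
v 0.996 -0.938 2.376
v 1.803 -1.119 2.605
v 1.541 -1.798 2.547
v 1.767 -1.768 2.936
v 1.929 -1.349 2.972
v 1.563 -1.396 2.342
v 0.859 -0.822 3.393
v 0.597 -1.501 3.335
v 0.471 -1.271 2.968
v 0.633 -0.852 3.004
v 1.216 -0.979 3.621
v 0.954 -1.658 3.562
v 1.404 -1.682 3.564
v 1.566 -1.263 3.6
v 0.837 -1.224 3.598
v -1.341 -1.046 -3.953
v -1.861 -1.531 -2.321
v -0.051 0.219 -3.166
v -0.571 -0.267 -1.534
v -0.769 -1.633 -3.946
v -1.289 -2.119 -2.314
v 0.521 -0.369 -3.159
v 0.001 -0.854 -1.527
f 1 38 17
f 38 12 41
f 17 41 6
f 38 41 17
f 1 17 13
f 17 6 18
f 13 18 2
f 17 18 13
f 1 13 22
f 13 2 23
f 22 23 8
f 13 23 22
f 1 22 34
f 22 8 37
f 34 37 11
f 22 37 34
f 1 34 38
f 34 11 42
f 38 42 12
f 34 42 38
f 2 18 29
f 18 6 32
f 29 32 10
f 18 32 29
f 6 41 19
f 41 12 40
f 19 40 5
f 41 40 19
f 12 42 39
f 42 11 35
f 39 35 3
f 42 35 39
f 11 37 36
f 37 8 24
f 36 24 7
f 37 24 36
f 8 23 28
f 23 2 25
f 28 25 9
f 23 25 28
f 4 30 16
f 30 10 31
f 16 31 5
f 30 31 16
f 4 16 14
f 16 5 15
f 14 15 3
f 16 15 14
f 4 14 21
f 14 3 20
f 21 20 7
f 14 20 21
f 4 21 26
f 21 7 27
f 26 27 9
f 21 27 26
f 4 26 30
f 26 9 33
f 30 33 10
f 26 33 30
f 5 31 19
f 31 10 32
f 19 32 6
f 31 32 19
f 3 15 39
f 15 5 40
f 39 40 12
f 15 40 39
f 7 20 36
f 20 3 35
f 36 35 11
f 20 35 36
f 9 27 28
f 27 7 24
f 28 24 8
f 27 24 28
f 10 33 29
f 33 9 25
f 29 25 2
f 33 25 29
f 44 46 43
f 47 44 43
f 43 46 45
f 45 47 43
f 44 50 46
f 48 44 47
f 48 50 44
f 46 50 45
f 49 47 45
f 45 50 49
f 49 48 47
f 50 48 49



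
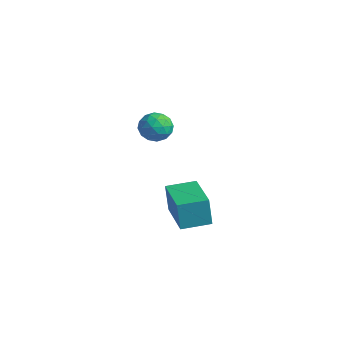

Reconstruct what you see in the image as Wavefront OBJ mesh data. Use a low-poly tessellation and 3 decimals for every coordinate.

v -4.418 2.319 -2.68
v -4.584 2.268 -1.311
v -3.916 3.556 -2.573
v -4.082 3.506 -1.204
v -2.478 1.514 -2.476
v -2.644 1.464 -1.107
v -1.976 2.752 -2.369
v -2.142 2.701 -1
v -3.636 1.07 4.029
v -3.325 1.598 3.585
v -3.295 0.202 3.235
v -2.984 0.73 2.791
v -2.673 0.569 3.462
v -2.884 1.105 3.953
v -3.736 0.695 2.867
v -3.947 1.231 3.358
v -3.387 1.366 2.867
v -2.73 1.289 3.234
v -3.89 0.511 3.586
v -3.233 0.434 3.953
v -3.511 1.41 3.877
v -3.109 0.39 2.943
v -2.927 0.295 3.338
v -2.744 0.605 3.077
v -3.251 1.121 4.093
v -3.068 1.431 3.832
v -2.685 0.826 3.76
v -3.552 0.369 2.988
v -3.369 0.679 2.727
v -3.876 1.195 3.743
v -3.693 1.505 3.482
v -3.935 0.974 3.06
v -3.364 1.585 3.194
v -3.164 1.074 2.727
v -3.606 1.053 2.772
v -3.73 1.369 3.06
v -2.978 1.539 3.41
v -2.777 1.029 2.943
v -2.594 0.934 3.337
v -2.718 1.249 3.626
v -3.014 1.403 2.988
v -3.843 0.771 3.877
v -3.642 0.261 3.41
v -3.902 0.551 3.194
v -4.026 0.866 3.483
v -3.456 0.726 4.093
v -3.256 0.215 3.626
v -2.89 0.431 3.76
v -3.014 0.747 4.048
v -3.606 0.397 3.832
f 2 4 1
f 5 2 1
f 1 4 3
f 3 5 1
f 2 8 4
f 6 2 5
f 6 8 2
f 4 8 3
f 7 5 3
f 3 8 7
f 7 6 5
f 8 6 7
f 9 46 25
f 46 20 49
f 25 49 14
f 46 49 25
f 9 25 21
f 25 14 26
f 21 26 10
f 25 26 21
f 9 21 30
f 21 10 31
f 30 31 16
f 21 31 30
f 9 30 42
f 30 16 45
f 42 45 19
f 30 45 42
f 9 42 46
f 42 19 50
f 46 50 20
f 42 50 46
f 10 26 37
f 26 14 40
f 37 40 18
f 26 40 37
f 14 49 27
f 49 20 48
f 27 48 13
f 49 48 27
f 20 50 47
f 50 19 43
f 47 43 11
f 50 43 47
f 19 45 44
f 45 16 32
f 44 32 15
f 45 32 44
f 16 31 36
f 31 10 33
f 36 33 17
f 31 33 36
f 12 38 24
f 38 18 39
f 24 39 13
f 38 39 24
f 12 24 22
f 24 13 23
f 22 23 11
f 24 23 22
f 12 22 29
f 22 11 28
f 29 28 15
f 22 28 29
f 12 29 34
f 29 15 35
f 34 35 17
f 29 35 34
f 12 34 38
f 34 17 41
f 38 41 18
f 34 41 38
f 13 39 27
f 39 18 40
f 27 40 14
f 39 40 27
f 11 23 47
f 23 13 48
f 47 48 20
f 23 48 47
f 15 28 44
f 28 11 43
f 44 43 19
f 28 43 44
f 17 35 36
f 35 15 32
f 36 32 16
f 35 32 36
f 18 41 37
f 41 17 33
f 37 33 10
f 41 33 37



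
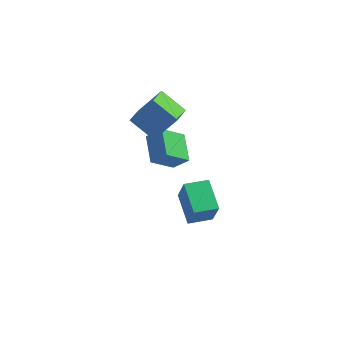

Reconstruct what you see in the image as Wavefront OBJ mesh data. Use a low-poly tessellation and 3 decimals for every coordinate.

v 2.893 -4.887 1.281
v 3.308 -5.4 2.977
v 2.058 -3.225 1.987
v 2.473 -3.738 3.684
v 4.167 -4.202 1.176
v 4.582 -4.715 2.873
v 3.332 -2.54 1.883
v 3.747 -3.053 3.579
v -0.379 1.477 -0.316
v 0.566 1.462 0.592
v -0.974 3.217 0.332
v -0.029 3.203 1.239
v 0.809 2.337 -1.539
v 1.754 2.323 -0.632
v 0.214 4.078 -0.892
v 1.159 4.063 0.016
v 0.146 2.463 1.966
v -0.067 0.941 2.509
v -1.367 3.037 2.981
v -1.58 1.515 3.524
v 1.44 2.885 3.656
v 1.227 1.363 4.199
v -0.073 3.459 4.671
v -0.286 1.937 5.214
f 2 4 1
f 5 2 1
f 1 4 3
f 3 5 1
f 2 8 4
f 6 2 5
f 6 8 2
f 4 8 3
f 7 5 3
f 3 8 7
f 7 6 5
f 8 6 7
f 10 12 9
f 13 10 9
f 9 12 11
f 11 13 9
f 10 16 12
f 14 10 13
f 14 16 10
f 12 16 11
f 15 13 11
f 11 16 15
f 15 14 13
f 16 14 15
f 18 20 17
f 21 18 17
f 17 20 19
f 19 21 17
f 18 24 20
f 22 18 21
f 22 24 18
f 20 24 19
f 23 21 19
f 19 24 23
f 23 22 21
f 24 22 23



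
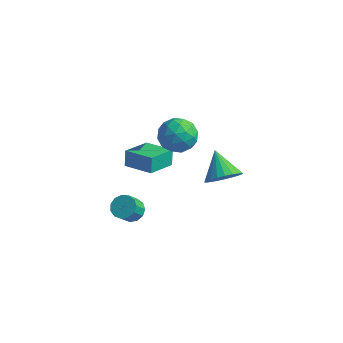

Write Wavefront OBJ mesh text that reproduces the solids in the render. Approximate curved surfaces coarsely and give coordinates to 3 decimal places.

v -1.432 2.169 3.781
v -0.401 2.116 4.173
v -1.259 0.524 3.107
v -0.228 0.471 3.499
v -1.085 0.466 4.195
v -1.191 1.483 4.612
v -0.469 1.157 2.668
v -0.575 2.174 3.085
v 0.194 1.491 3.485
v -0.187 1.064 4.429
v -1.473 1.576 2.851
v -1.854 1.149 3.795
v -0.932 2.287 4.037
v -0.728 0.353 3.243
v -1.232 0.35 3.653
v -0.626 0.319 3.883
v -1.396 1.914 4.295
v -0.79 1.884 4.525
v -1.192 0.914 4.538
v -0.87 0.756 2.755
v -0.264 0.726 2.985
v -1.034 2.321 3.397
v -0.428 2.29 3.627
v -0.468 1.726 2.742
v 0.024 1.889 3.863
v 0.126 0.922 3.466
v -0.015 1.325 2.977
v -0.078 1.923 3.223
v -0.2 1.637 4.417
v -0.098 0.671 4.021
v -0.602 0.667 4.43
v -0.664 1.265 4.675
v 0.15 1.27 4.013
v -1.562 1.969 3.259
v -1.46 1.003 2.863
v -0.996 1.375 2.605
v -1.058 1.973 2.85
v -1.786 1.718 3.814
v -1.684 0.751 3.417
v -1.582 0.717 4.057
v -1.645 1.315 4.303
v -1.81 1.37 3.267
v 0.822 3.272 -0.932
v 1.652 3.79 -0.55
v -0.242 4.208 0.112
v 1.538 4.039 -0.89
v 1.3 4.156 -1.237
v 0.98 4.119 -1.531
v 0.632 3.937 -1.722
v 0.317 3.639 -1.776
v 0.09 3.278 -1.684
v -0.011 2.916 -1.462
v 0.032 2.615 -1.148
v 0.212 2.428 -0.797
v 0.497 2.387 -0.469
v 0.839 2.499 -0.221
v 1.177 2.745 -0.096
v 1.455 3.081 -0.116
v 1.622 3.451 -0.276
v -3.519 0.519 0.36
v -3.684 0.873 1.259
v -3.228 2.152 -0.229
v -3.392 2.505 0.67
v -1.848 0.355 0.73
v -2.012 0.708 1.629
v -1.556 1.987 0.141
v -1.721 2.341 1.04
v -3.216 0.644 -3.547
v -2.654 0.243 -3.815
v -2.722 -0.504 -2.84
v -3.284 -0.104 -2.573
v -2.484 0.54 -3.576
v -2.552 -0.208 -2.601
v -2.546 0.869 -3.328
v -2.614 0.122 -2.353
v -2.821 1.127 -3.149
v -2.889 0.379 -2.175
v -3.221 1.231 -3.097
v -3.289 0.484 -2.123
v -3.62 1.149 -3.188
v -3.688 0.402 -2.214
v -3.89 0.906 -3.393
v -3.958 0.159 -2.418
v -3.946 0.58 -3.647
v -4.015 -0.167 -2.672
v -3.771 0.275 -3.869
v -3.839 -0.473 -2.894
v -3.419 0.086 -3.989
v -3.487 -0.661 -3.015
v -3.003 0.074 -3.969
v -3.071 -0.673 -2.994
f 1 38 17
f 38 12 41
f 17 41 6
f 38 41 17
f 1 17 13
f 17 6 18
f 13 18 2
f 17 18 13
f 1 13 22
f 13 2 23
f 22 23 8
f 13 23 22
f 1 22 34
f 22 8 37
f 34 37 11
f 22 37 34
f 1 34 38
f 34 11 42
f 38 42 12
f 34 42 38
f 2 18 29
f 18 6 32
f 29 32 10
f 18 32 29
f 6 41 19
f 41 12 40
f 19 40 5
f 41 40 19
f 12 42 39
f 42 11 35
f 39 35 3
f 42 35 39
f 11 37 36
f 37 8 24
f 36 24 7
f 37 24 36
f 8 23 28
f 23 2 25
f 28 25 9
f 23 25 28
f 4 30 16
f 30 10 31
f 16 31 5
f 30 31 16
f 4 16 14
f 16 5 15
f 14 15 3
f 16 15 14
f 4 14 21
f 14 3 20
f 21 20 7
f 14 20 21
f 4 21 26
f 21 7 27
f 26 27 9
f 21 27 26
f 4 26 30
f 26 9 33
f 30 33 10
f 26 33 30
f 5 31 19
f 31 10 32
f 19 32 6
f 31 32 19
f 3 15 39
f 15 5 40
f 39 40 12
f 15 40 39
f 7 20 36
f 20 3 35
f 36 35 11
f 20 35 36
f 9 27 28
f 27 7 24
f 28 24 8
f 27 24 28
f 10 33 29
f 33 9 25
f 29 25 2
f 33 25 29
f 44 43 46
f 44 46 45
f 46 43 47
f 46 47 45
f 47 43 48
f 47 48 45
f 48 43 49
f 48 49 45
f 49 43 50
f 49 50 45
f 50 43 51
f 50 51 45
f 51 43 52
f 51 52 45
f 52 43 53
f 52 53 45
f 53 43 54
f 53 54 45
f 54 43 55
f 54 55 45
f 55 43 56
f 55 56 45
f 56 43 57
f 56 57 45
f 57 43 58
f 57 58 45
f 58 43 59
f 58 59 45
f 59 43 44
f 59 44 45
f 61 63 60
f 64 61 60
f 60 63 62
f 62 64 60
f 61 67 63
f 65 61 64
f 65 67 61
f 63 67 62
f 66 64 62
f 62 67 66
f 66 65 64
f 67 65 66
f 69 68 72
f 69 72 70
f 70 72 73
f 70 73 71
f 72 68 74
f 72 74 73
f 73 74 75
f 73 75 71
f 74 68 76
f 74 76 75
f 75 76 77
f 75 77 71
f 76 68 78
f 76 78 77
f 77 78 79
f 77 79 71
f 78 68 80
f 78 80 79
f 79 80 81
f 79 81 71
f 80 68 82
f 80 82 81
f 81 82 83
f 81 83 71
f 82 68 84
f 82 84 83
f 83 84 85
f 83 85 71
f 84 68 86
f 84 86 85
f 85 86 87
f 85 87 71
f 86 68 88
f 86 88 87
f 87 88 89
f 87 89 71
f 88 68 90
f 88 90 89
f 89 90 91
f 89 91 71
f 90 68 69
f 90 69 91
f 91 69 70
f 91 70 71



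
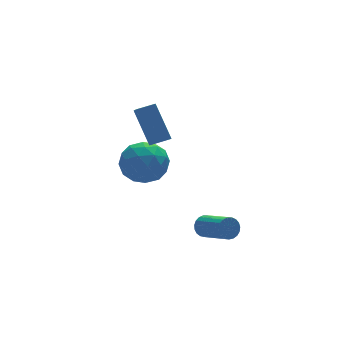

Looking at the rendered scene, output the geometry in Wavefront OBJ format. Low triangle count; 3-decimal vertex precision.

v -1.679 1.852 0.991
v -1.895 1.144 1.538
v -1.829 3.007 2.428
v -2.045 2.3 2.975
v -0.875 1.74 1.165
v -1.091 1.033 1.712
v -1.025 2.896 2.602
v -1.241 2.188 3.149
v -1.528 4.308 -1.474
v -0.965 4.171 -0.51
v -1.495 2.509 -1.75
v -0.932 2.372 -0.786
v -2.007 2.701 -0.766
v -2.028 3.813 -0.596
v -0.432 2.867 -1.664
v -0.453 3.979 -1.494
v -0.287 3.28 -0.627
v -1.261 3.177 -0.073
v -1.199 3.503 -2.187
v -2.173 3.4 -1.633
v -1.249 4.397 -0.968
v -1.211 2.283 -1.292
v -1.843 2.476 -1.281
v -1.512 2.395 -0.714
v -1.874 4.187 -1.019
v -1.543 4.106 -0.452
v -2.156 3.242 -0.603
v -0.917 2.574 -1.808
v -0.586 2.493 -1.241
v -0.948 4.285 -1.546
v -0.617 4.204 -0.979
v -0.304 3.438 -1.657
v -0.52 3.793 -0.47
v -0.501 2.736 -0.632
v -0.207 3.027 -1.148
v -0.219 3.681 -1.048
v -1.092 3.733 -0.144
v -1.073 2.675 -0.306
v -1.705 2.869 -0.295
v -1.717 3.522 -0.195
v -0.694 3.209 -0.213
v -1.387 4.005 -1.954
v -1.368 2.947 -2.116
v -0.743 3.158 -2.065
v -0.755 3.811 -1.965
v -1.959 3.944 -1.628
v -1.94 2.887 -1.79
v -2.241 2.999 -1.212
v -2.253 3.653 -1.112
v -1.766 3.471 -2.047
v -0.146 -0.133 -3.158
v 0.289 -0.187 -3.473
v 0.641 -1.622 -2.737
v 0.206 -1.567 -2.422
v 0.373 -0.076 -3.296
v 0.725 -1.511 -2.561
v 0.367 0.025 -3.096
v 0.719 -1.41 -2.361
v 0.272 0.099 -2.906
v 0.624 -1.336 -2.171
v 0.105 0.133 -2.76
v 0.457 -1.302 -2.025
v -0.105 0.121 -2.683
v 0.247 -1.314 -1.947
v -0.323 0.065 -2.687
v 0.029 -1.37 -1.952
v -0.51 -0.025 -2.773
v -0.158 -1.459 -2.038
v -0.634 -0.134 -2.926
v -0.282 -1.568 -2.19
v -0.673 -0.242 -3.118
v -0.321 -1.677 -2.383
v -0.622 -0.332 -3.318
v -0.27 -1.766 -2.582
v -0.488 -0.387 -3.489
v -0.136 -1.821 -2.754
v -0.295 -0.398 -3.604
v 0.057 -1.833 -2.868
v -0.077 -0.363 -3.641
v 0.276 -1.798 -2.906
v 0.13 -0.289 -3.595
v 0.482 -1.723 -2.859
f 2 4 1
f 5 2 1
f 1 4 3
f 3 5 1
f 2 8 4
f 6 2 5
f 6 8 2
f 4 8 3
f 7 5 3
f 3 8 7
f 7 6 5
f 8 6 7
f 9 46 25
f 46 20 49
f 25 49 14
f 46 49 25
f 9 25 21
f 25 14 26
f 21 26 10
f 25 26 21
f 9 21 30
f 21 10 31
f 30 31 16
f 21 31 30
f 9 30 42
f 30 16 45
f 42 45 19
f 30 45 42
f 9 42 46
f 42 19 50
f 46 50 20
f 42 50 46
f 10 26 37
f 26 14 40
f 37 40 18
f 26 40 37
f 14 49 27
f 49 20 48
f 27 48 13
f 49 48 27
f 20 50 47
f 50 19 43
f 47 43 11
f 50 43 47
f 19 45 44
f 45 16 32
f 44 32 15
f 45 32 44
f 16 31 36
f 31 10 33
f 36 33 17
f 31 33 36
f 12 38 24
f 38 18 39
f 24 39 13
f 38 39 24
f 12 24 22
f 24 13 23
f 22 23 11
f 24 23 22
f 12 22 29
f 22 11 28
f 29 28 15
f 22 28 29
f 12 29 34
f 29 15 35
f 34 35 17
f 29 35 34
f 12 34 38
f 34 17 41
f 38 41 18
f 34 41 38
f 13 39 27
f 39 18 40
f 27 40 14
f 39 40 27
f 11 23 47
f 23 13 48
f 47 48 20
f 23 48 47
f 15 28 44
f 28 11 43
f 44 43 19
f 28 43 44
f 17 35 36
f 35 15 32
f 36 32 16
f 35 32 36
f 18 41 37
f 41 17 33
f 37 33 10
f 41 33 37
f 52 51 55
f 52 55 53
f 53 55 56
f 53 56 54
f 55 51 57
f 55 57 56
f 56 57 58
f 56 58 54
f 57 51 59
f 57 59 58
f 58 59 60
f 58 60 54
f 59 51 61
f 59 61 60
f 60 61 62
f 60 62 54
f 61 51 63
f 61 63 62
f 62 63 64
f 62 64 54
f 63 51 65
f 63 65 64
f 64 65 66
f 64 66 54
f 65 51 67
f 65 67 66
f 66 67 68
f 66 68 54
f 67 51 69
f 67 69 68
f 68 69 70
f 68 70 54
f 69 51 71
f 69 71 70
f 70 71 72
f 70 72 54
f 71 51 73
f 71 73 72
f 72 73 74
f 72 74 54
f 73 51 75
f 73 75 74
f 74 75 76
f 74 76 54
f 75 51 77
f 75 77 76
f 76 77 78
f 76 78 54
f 77 51 79
f 77 79 78
f 78 79 80
f 78 80 54
f 79 51 81
f 79 81 80
f 80 81 82
f 80 82 54
f 81 51 52
f 81 52 82
f 82 52 53
f 82 53 54



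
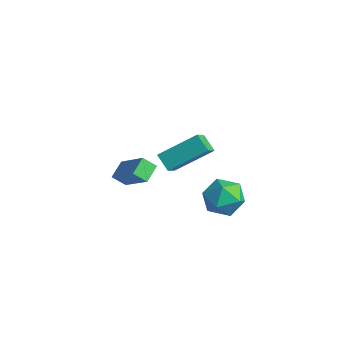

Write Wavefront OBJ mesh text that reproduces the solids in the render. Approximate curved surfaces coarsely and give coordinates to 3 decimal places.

v -4.637 -4.005 -4.43
v -5.023 -3.209 -4.007
v -4.225 -3.532 -4.943
v -4.61 -2.737 -4.52
v -3.03 -3.943 -3.08
v -3.415 -3.148 -2.657
v -2.617 -3.471 -3.593
v -3.003 -2.675 -3.17
v 0.617 -2.097 -1.806
v 1.474 -1.508 -1.843
v 1.206 -3.032 -3.077
v 2.063 -2.443 -3.114
v 1.898 -3.072 -2.301
v 1.534 -2.494 -1.516
v 1.146 -2.046 -3.404
v 0.782 -1.468 -2.619
v 1.801 -1.476 -2.83
v 2.266 -2.111 -2.149
v 0.414 -2.429 -2.771
v 0.879 -3.064 -2.09
v -1.388 -3.417 -0.9
v -0.642 -1.868 0.179
v -0.625 -3.415 -1.432
v 0.121 -1.865 -0.353
v -0.901 -4.135 -0.207
v -0.155 -2.585 0.872
v -0.138 -4.132 -0.739
v 0.608 -2.583 0.34
f 2 4 1
f 5 2 1
f 1 4 3
f 3 5 1
f 2 8 4
f 6 2 5
f 6 8 2
f 4 8 3
f 7 5 3
f 3 8 7
f 7 6 5
f 8 6 7
f 9 20 14
f 9 14 10
f 9 10 16
f 9 16 19
f 9 19 20
f 10 14 18
f 14 20 13
f 20 19 11
f 19 16 15
f 16 10 17
f 12 18 13
f 12 13 11
f 12 11 15
f 12 15 17
f 12 17 18
f 13 18 14
f 11 13 20
f 15 11 19
f 17 15 16
f 18 17 10
f 22 24 21
f 25 22 21
f 21 24 23
f 23 25 21
f 22 28 24
f 26 22 25
f 26 28 22
f 24 28 23
f 27 25 23
f 23 28 27
f 27 26 25
f 28 26 27



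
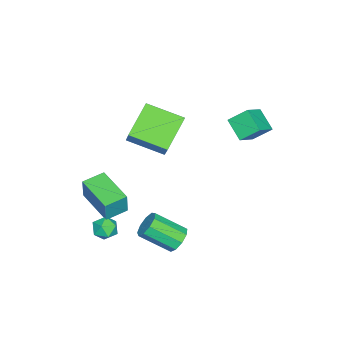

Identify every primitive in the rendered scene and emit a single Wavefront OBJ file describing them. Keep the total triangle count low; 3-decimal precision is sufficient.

v 2.496 -1.589 -1.61
v 2.943 -2.156 -1.467
v 2.037 -2.184 -2.533
v 2.484 -2.751 -2.39
v 1.935 -2.59 -1.928
v 2.218 -2.222 -1.357
v 2.762 -2.118 -2.643
v 3.045 -1.75 -2.072
v 3.107 -2.483 -2.105
v 2.596 -2.774 -1.663
v 2.384 -1.566 -2.337
v 1.873 -1.857 -1.895
v 1.953 1.44 -2.122
v 2.569 1.297 -2.561
v 2.964 -0.203 -1.517
v 2.347 -0.06 -1.078
v 2.702 1.611 -2.159
v 3.097 0.111 -1.115
v 2.485 1.845 -1.741
v 2.88 0.345 -0.697
v 2.018 1.89 -1.501
v 2.413 0.39 -0.456
v 1.521 1.724 -1.551
v 1.916 0.224 -0.507
v 1.226 1.425 -1.869
v 1.62 -0.075 -0.825
v 1.271 1.133 -2.305
v 1.665 -0.367 -1.261
v 1.635 0.985 -2.656
v 2.029 -0.515 -1.612
v 2.147 1.05 -2.757
v 2.542 -0.451 -1.712
v -3.324 -1.439 -0.744
v -3.101 -3.461 -0.05
v -5.106 -1.223 0.458
v -4.883 -3.245 1.152
v -2.357 -0.875 0.588
v -2.134 -2.897 1.282
v -4.139 -0.659 1.79
v -3.916 -2.681 2.484
v -3.565 3.16 1.745
v -4.239 2.263 2.496
v -3.885 4.068 2.542
v -4.559 3.171 3.293
v -2.381 2.909 2.507
v -3.055 2.012 3.258
v -2.701 3.817 3.304
v -3.375 2.92 4.055
v 1.365 -3.814 -0.932
v 1.614 -3.722 0.361
v 0.369 -3.107 -0.791
v 0.618 -3.014 0.502
v 2.542 -2.086 -1.282
v 2.791 -1.993 0.011
v 1.546 -1.378 -1.141
v 1.795 -1.286 0.152
f 1 12 6
f 1 6 2
f 1 2 8
f 1 8 11
f 1 11 12
f 2 6 10
f 6 12 5
f 12 11 3
f 11 8 7
f 8 2 9
f 4 10 5
f 4 5 3
f 4 3 7
f 4 7 9
f 4 9 10
f 5 10 6
f 3 5 12
f 7 3 11
f 9 7 8
f 10 9 2
f 14 13 17
f 14 17 15
f 15 17 18
f 15 18 16
f 17 13 19
f 17 19 18
f 18 19 20
f 18 20 16
f 19 13 21
f 19 21 20
f 20 21 22
f 20 22 16
f 21 13 23
f 21 23 22
f 22 23 24
f 22 24 16
f 23 13 25
f 23 25 24
f 24 25 26
f 24 26 16
f 25 13 27
f 25 27 26
f 26 27 28
f 26 28 16
f 27 13 29
f 27 29 28
f 28 29 30
f 28 30 16
f 29 13 31
f 29 31 30
f 30 31 32
f 30 32 16
f 31 13 14
f 31 14 32
f 32 14 15
f 32 15 16
f 34 36 33
f 37 34 33
f 33 36 35
f 35 37 33
f 34 40 36
f 38 34 37
f 38 40 34
f 36 40 35
f 39 37 35
f 35 40 39
f 39 38 37
f 40 38 39
f 42 44 41
f 45 42 41
f 41 44 43
f 43 45 41
f 42 48 44
f 46 42 45
f 46 48 42
f 44 48 43
f 47 45 43
f 43 48 47
f 47 46 45
f 48 46 47
f 50 52 49
f 53 50 49
f 49 52 51
f 51 53 49
f 50 56 52
f 54 50 53
f 54 56 50
f 52 56 51
f 55 53 51
f 51 56 55
f 55 54 53
f 56 54 55



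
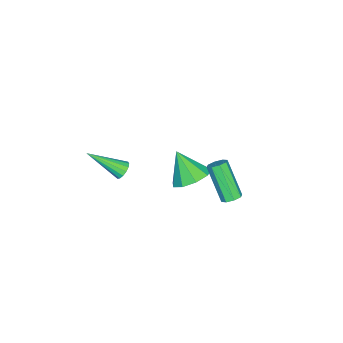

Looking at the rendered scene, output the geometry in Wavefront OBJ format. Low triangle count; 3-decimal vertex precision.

v 1.431 3.279 -0.928
v 1.769 2.919 -1.006
v 1.087 1.941 0.549
v 0.749 2.301 0.628
v 1.9 3.195 -0.775
v 1.217 2.217 0.78
v 1.756 3.52 -0.633
v 1.073 2.542 0.922
v 1.422 3.704 -0.664
v 0.739 2.726 0.891
v 1.093 3.639 -0.849
v 0.411 2.661 0.706
v 0.963 3.363 -1.08
v 0.28 2.385 0.475
v 1.107 3.038 -1.222
v 0.424 2.06 0.333
v 1.441 2.854 -1.191
v 0.758 1.876 0.364
v -1.861 0.081 -4.136
v -0.855 0.015 -3.883
v -2.259 -0.861 -2.804
v -1.148 0.582 -3.569
v -1.774 0.915 -3.521
v -2.442 0.858 -3.76
v -2.838 0.437 -4.176
v -2.776 -0.15 -4.573
v -2.287 -0.629 -4.766
v -1.598 -0.776 -4.664
v -1.033 -0.522 -4.315
v 0.474 -2.413 -2.158
v 0.693 -2.641 -2.558
v 0.926 -4.007 -1.002
v 0.887 -2.503 -2.444
v 0.97 -2.341 -2.253
v 0.921 -2.198 -2.036
v 0.752 -2.113 -1.852
v 0.509 -2.108 -1.75
v 0.256 -2.184 -1.757
v 0.062 -2.322 -1.871
v -0.022 -2.484 -2.062
v 0.028 -2.627 -2.279
v 0.197 -2.712 -2.463
v 0.44 -2.718 -2.565
f 2 1 5
f 2 5 3
f 3 5 6
f 3 6 4
f 5 1 7
f 5 7 6
f 6 7 8
f 6 8 4
f 7 1 9
f 7 9 8
f 8 9 10
f 8 10 4
f 9 1 11
f 9 11 10
f 10 11 12
f 10 12 4
f 11 1 13
f 11 13 12
f 12 13 14
f 12 14 4
f 13 1 15
f 13 15 14
f 14 15 16
f 14 16 4
f 15 1 17
f 15 17 16
f 16 17 18
f 16 18 4
f 17 1 2
f 17 2 18
f 18 2 3
f 18 3 4
f 20 19 22
f 20 22 21
f 22 19 23
f 22 23 21
f 23 19 24
f 23 24 21
f 24 19 25
f 24 25 21
f 25 19 26
f 25 26 21
f 26 19 27
f 26 27 21
f 27 19 28
f 27 28 21
f 28 19 29
f 28 29 21
f 29 19 20
f 29 20 21
f 31 30 33
f 31 33 32
f 33 30 34
f 33 34 32
f 34 30 35
f 34 35 32
f 35 30 36
f 35 36 32
f 36 30 37
f 36 37 32
f 37 30 38
f 37 38 32
f 38 30 39
f 38 39 32
f 39 30 40
f 39 40 32
f 40 30 41
f 40 41 32
f 41 30 42
f 41 42 32
f 42 30 43
f 42 43 32
f 43 30 31
f 43 31 32



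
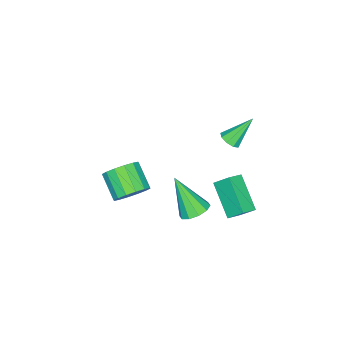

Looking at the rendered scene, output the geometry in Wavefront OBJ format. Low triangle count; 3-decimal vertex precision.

v -1.707 3.361 3.041
v -1.374 3.115 3.404
v -2.533 4.039 4.259
v -1.236 3.452 3.311
v -1.317 3.747 3.091
v -1.581 3.861 2.849
v -1.904 3.741 2.696
v -2.134 3.444 2.705
v -2.164 3.108 2.871
v -1.981 2.89 3.117
v -1.669 2.893 3.328
v -0.291 -0.951 -2.389
v 0.219 -1.608 -2.805
v -0.458 -2.665 -1.966
v -0.969 -2.009 -1.551
v 0.479 -1.472 -2.423
v -0.199 -2.529 -1.584
v 0.532 -1.196 -2.032
v -0.146 -2.253 -1.193
v 0.364 -0.854 -1.737
v -0.313 -1.911 -0.898
v 0.021 -0.539 -1.617
v -0.656 -1.596 -0.778
v -0.406 -0.334 -1.703
v -1.083 -1.391 -0.865
v -0.802 -0.295 -1.974
v -1.479 -1.352 -1.135
v -1.061 -0.431 -2.356
v -1.739 -1.488 -1.517
v -1.114 -0.707 -2.747
v -1.792 -1.764 -1.908
v -0.947 -1.049 -3.042
v -1.624 -2.106 -2.203
v -0.604 -1.364 -3.162
v -1.281 -2.421 -2.323
v -0.177 -1.569 -3.075
v -0.854 -2.626 -2.237
v -1.318 4.203 -1.994
v -2.249 2.907 -0.873
v -1.447 4.923 -1.269
v -2.378 3.627 -0.148
v -0.562 3.973 -1.632
v -1.493 2.677 -0.511
v -0.691 4.693 -0.907
v -1.622 3.397 0.214
v 0.232 2.728 -0.976
v 0.951 2.473 -1.081
v 0.068 1.552 0.756
v 0.972 2.866 -0.812
v 0.71 3.206 -0.607
v 0.265 3.363 -0.542
v -0.192 3.278 -0.643
v -0.487 2.982 -0.872
v -0.507 2.59 -1.14
v -0.245 2.25 -1.346
v 0.199 2.093 -1.41
v 0.656 2.178 -1.309
f 2 1 4
f 2 4 3
f 4 1 5
f 4 5 3
f 5 1 6
f 5 6 3
f 6 1 7
f 6 7 3
f 7 1 8
f 7 8 3
f 8 1 9
f 8 9 3
f 9 1 10
f 9 10 3
f 10 1 11
f 10 11 3
f 11 1 2
f 11 2 3
f 13 12 16
f 13 16 14
f 14 16 17
f 14 17 15
f 16 12 18
f 16 18 17
f 17 18 19
f 17 19 15
f 18 12 20
f 18 20 19
f 19 20 21
f 19 21 15
f 20 12 22
f 20 22 21
f 21 22 23
f 21 23 15
f 22 12 24
f 22 24 23
f 23 24 25
f 23 25 15
f 24 12 26
f 24 26 25
f 25 26 27
f 25 27 15
f 26 12 28
f 26 28 27
f 27 28 29
f 27 29 15
f 28 12 30
f 28 30 29
f 29 30 31
f 29 31 15
f 30 12 32
f 30 32 31
f 31 32 33
f 31 33 15
f 32 12 34
f 32 34 33
f 33 34 35
f 33 35 15
f 34 12 36
f 34 36 35
f 35 36 37
f 35 37 15
f 36 12 13
f 36 13 37
f 37 13 14
f 37 14 15
f 39 41 38
f 42 39 38
f 38 41 40
f 40 42 38
f 39 45 41
f 43 39 42
f 43 45 39
f 41 45 40
f 44 42 40
f 40 45 44
f 44 43 42
f 45 43 44
f 47 46 49
f 47 49 48
f 49 46 50
f 49 50 48
f 50 46 51
f 50 51 48
f 51 46 52
f 51 52 48
f 52 46 53
f 52 53 48
f 53 46 54
f 53 54 48
f 54 46 55
f 54 55 48
f 55 46 56
f 55 56 48
f 56 46 57
f 56 57 48
f 57 46 47
f 57 47 48



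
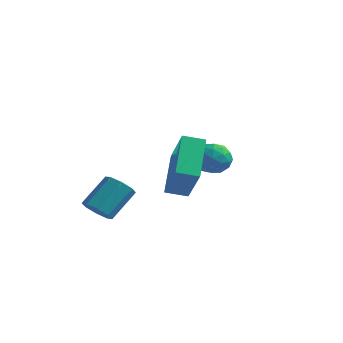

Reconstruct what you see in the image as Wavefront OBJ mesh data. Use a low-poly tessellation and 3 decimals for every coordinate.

v -2.994 -3.221 -0.024
v -2.299 -3.445 -0.003
v -1.952 -2.263 1.124
v -2.646 -2.039 1.104
v -2.386 -3.05 -0.39
v -2.038 -1.869 0.738
v -2.828 -2.756 -0.562
v -2.48 -1.575 0.566
v -3.368 -2.734 -0.419
v -3.02 -1.552 0.709
v -3.688 -2.997 -0.044
v -3.341 -1.815 1.083
v -3.602 -3.391 0.342
v -3.254 -2.21 1.47
v -3.16 -3.685 0.514
v -2.812 -2.504 1.642
v -2.62 -3.708 0.371
v -2.272 -2.526 1.499
v -1.071 1.908 2.355
v -0.601 2.537 2.024
v -0.699 1.083 1.316
v -0.229 1.712 0.985
v 0.009 1.341 1.713
v -0.221 1.85 2.356
v -1.079 1.77 0.984
v -1.309 2.279 1.627
v -0.606 2.451 1.177
v 0.066 2.186 1.628
v -1.366 1.434 1.712
v -0.694 1.169 2.163
v -0.868 2.295 2.281
v -0.432 1.325 1.059
v -0.292 1.107 1.487
v -0.016 1.476 1.293
v -0.645 1.891 2.476
v -0.369 2.261 2.281
v -0.011 1.558 2.099
v -0.931 1.359 1.059
v -0.655 1.729 0.864
v -1.284 2.144 2.047
v -1.008 2.513 1.853
v -1.289 2.062 1.241
v -0.595 2.614 1.588
v -0.377 2.129 0.977
v -0.876 2.163 0.977
v -1.011 2.463 1.355
v -0.2 2.458 1.853
v 0.018 1.973 1.242
v 0.158 1.755 1.671
v 0.023 2.055 2.048
v -0.203 2.408 1.355
v -1.318 1.647 2.098
v -1.1 1.162 1.487
v -1.323 1.565 1.292
v -1.458 1.865 1.669
v -0.923 1.491 2.363
v -0.705 1.006 1.752
v -0.289 1.157 1.985
v -0.424 1.457 2.363
v -1.097 1.212 1.985
v 0.189 -3.255 1.755
v 1.211 -4.074 3.332
v -0.496 -1.681 3.016
v 0.526 -2.501 4.593
v 0.954 -2.739 1.527
v 1.976 -3.559 3.104
v 0.269 -1.166 2.788
v 1.291 -1.985 4.365
f 2 1 5
f 2 5 3
f 3 5 6
f 3 6 4
f 5 1 7
f 5 7 6
f 6 7 8
f 6 8 4
f 7 1 9
f 7 9 8
f 8 9 10
f 8 10 4
f 9 1 11
f 9 11 10
f 10 11 12
f 10 12 4
f 11 1 13
f 11 13 12
f 12 13 14
f 12 14 4
f 13 1 15
f 13 15 14
f 14 15 16
f 14 16 4
f 15 1 17
f 15 17 16
f 16 17 18
f 16 18 4
f 17 1 2
f 17 2 18
f 18 2 3
f 18 3 4
f 19 56 35
f 56 30 59
f 35 59 24
f 56 59 35
f 19 35 31
f 35 24 36
f 31 36 20
f 35 36 31
f 19 31 40
f 31 20 41
f 40 41 26
f 31 41 40
f 19 40 52
f 40 26 55
f 52 55 29
f 40 55 52
f 19 52 56
f 52 29 60
f 56 60 30
f 52 60 56
f 20 36 47
f 36 24 50
f 47 50 28
f 36 50 47
f 24 59 37
f 59 30 58
f 37 58 23
f 59 58 37
f 30 60 57
f 60 29 53
f 57 53 21
f 60 53 57
f 29 55 54
f 55 26 42
f 54 42 25
f 55 42 54
f 26 41 46
f 41 20 43
f 46 43 27
f 41 43 46
f 22 48 34
f 48 28 49
f 34 49 23
f 48 49 34
f 22 34 32
f 34 23 33
f 32 33 21
f 34 33 32
f 22 32 39
f 32 21 38
f 39 38 25
f 32 38 39
f 22 39 44
f 39 25 45
f 44 45 27
f 39 45 44
f 22 44 48
f 44 27 51
f 48 51 28
f 44 51 48
f 23 49 37
f 49 28 50
f 37 50 24
f 49 50 37
f 21 33 57
f 33 23 58
f 57 58 30
f 33 58 57
f 25 38 54
f 38 21 53
f 54 53 29
f 38 53 54
f 27 45 46
f 45 25 42
f 46 42 26
f 45 42 46
f 28 51 47
f 51 27 43
f 47 43 20
f 51 43 47
f 62 64 61
f 65 62 61
f 61 64 63
f 63 65 61
f 62 68 64
f 66 62 65
f 66 68 62
f 64 68 63
f 67 65 63
f 63 68 67
f 67 66 65
f 68 66 67

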